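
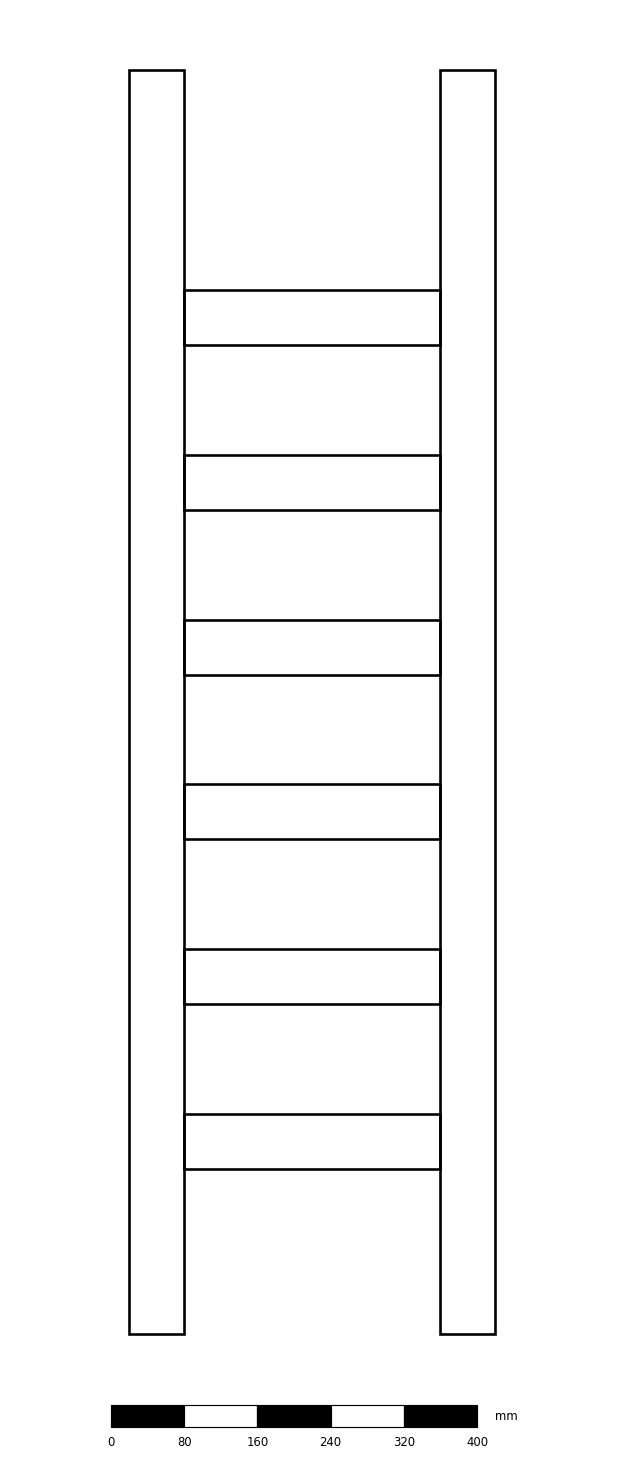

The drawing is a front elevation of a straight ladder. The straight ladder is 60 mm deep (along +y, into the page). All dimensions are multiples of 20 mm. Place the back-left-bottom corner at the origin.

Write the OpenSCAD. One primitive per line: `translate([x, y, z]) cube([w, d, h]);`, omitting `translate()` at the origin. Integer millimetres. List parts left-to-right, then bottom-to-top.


cube([60, 60, 1380]);
translate([60, 0, 180]) cube([280, 60, 60]);
translate([60, 0, 360]) cube([280, 60, 60]);
translate([60, 0, 540]) cube([280, 60, 60]);
translate([60, 0, 720]) cube([280, 60, 60]);
translate([60, 0, 900]) cube([280, 60, 60]);
translate([60, 0, 1080]) cube([280, 60, 60]);
translate([340, 0, 0]) cube([60, 60, 1380]);


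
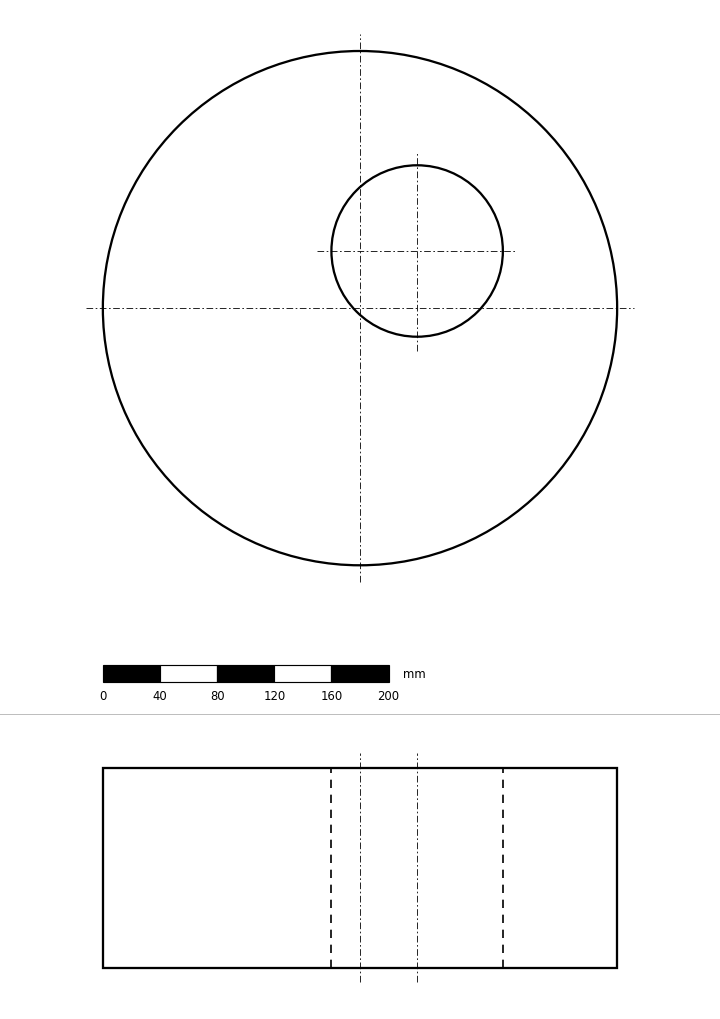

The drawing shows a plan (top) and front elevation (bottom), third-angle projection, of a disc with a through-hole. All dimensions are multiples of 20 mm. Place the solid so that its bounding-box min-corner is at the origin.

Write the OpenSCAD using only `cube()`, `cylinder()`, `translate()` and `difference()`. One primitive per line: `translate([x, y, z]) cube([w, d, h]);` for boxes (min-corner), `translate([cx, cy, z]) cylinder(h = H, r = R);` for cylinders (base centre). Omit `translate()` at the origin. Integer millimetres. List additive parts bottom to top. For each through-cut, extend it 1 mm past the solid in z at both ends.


difference() {
  translate([180, 180, 0]) cylinder(h = 140, r = 180);
  translate([220, 220, -1]) cylinder(h = 142, r = 60);
}


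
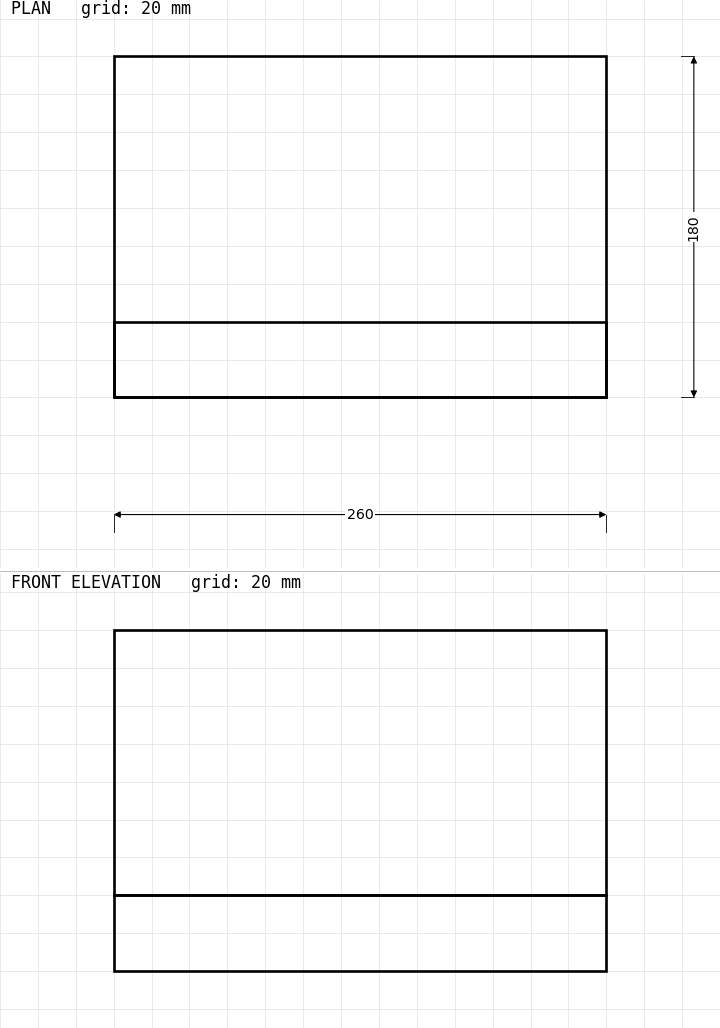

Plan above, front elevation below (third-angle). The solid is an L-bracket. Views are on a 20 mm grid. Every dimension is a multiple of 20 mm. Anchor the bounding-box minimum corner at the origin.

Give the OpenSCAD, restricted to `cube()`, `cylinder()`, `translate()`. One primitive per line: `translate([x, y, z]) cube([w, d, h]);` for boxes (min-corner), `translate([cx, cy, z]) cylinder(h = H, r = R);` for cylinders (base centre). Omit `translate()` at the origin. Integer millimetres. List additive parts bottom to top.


cube([260, 180, 40]);
translate([0, 0, 40]) cube([260, 40, 140]);


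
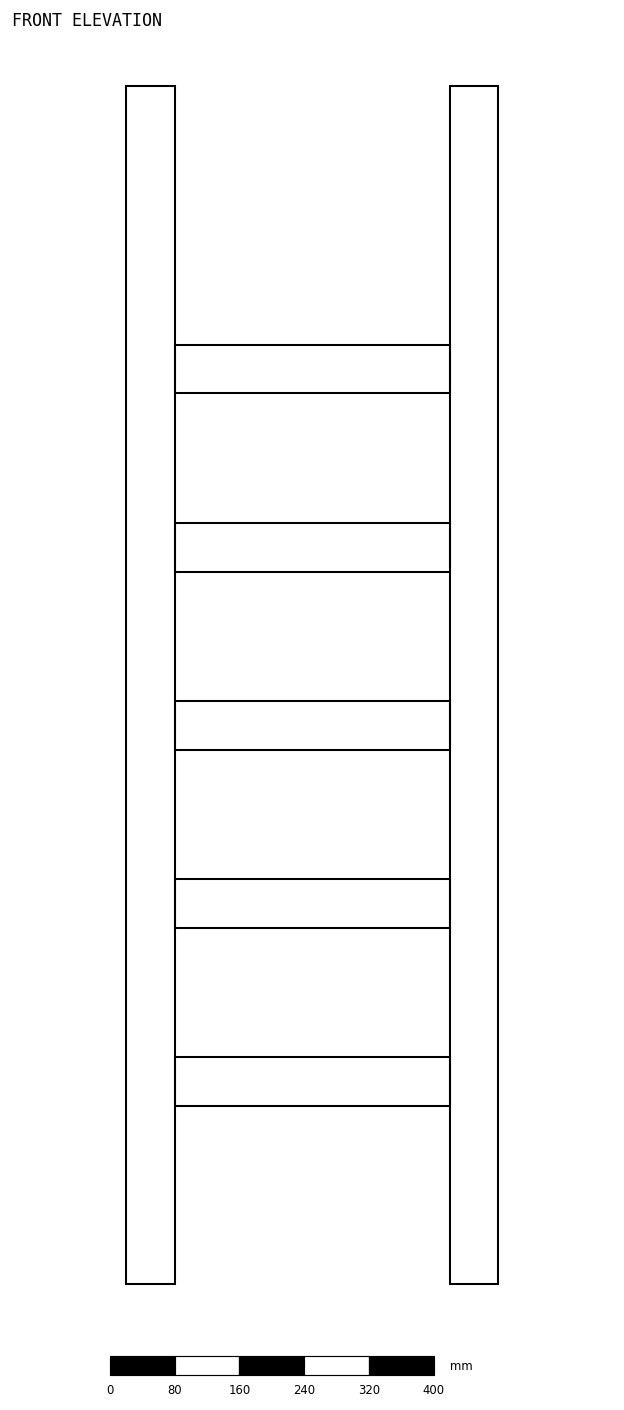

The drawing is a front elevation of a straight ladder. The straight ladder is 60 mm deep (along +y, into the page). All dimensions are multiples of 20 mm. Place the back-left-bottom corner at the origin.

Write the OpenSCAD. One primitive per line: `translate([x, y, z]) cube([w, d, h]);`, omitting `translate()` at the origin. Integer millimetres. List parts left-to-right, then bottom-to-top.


cube([60, 60, 1480]);
translate([60, 0, 220]) cube([340, 60, 60]);
translate([60, 0, 440]) cube([340, 60, 60]);
translate([60, 0, 660]) cube([340, 60, 60]);
translate([60, 0, 880]) cube([340, 60, 60]);
translate([60, 0, 1100]) cube([340, 60, 60]);
translate([400, 0, 0]) cube([60, 60, 1480]);


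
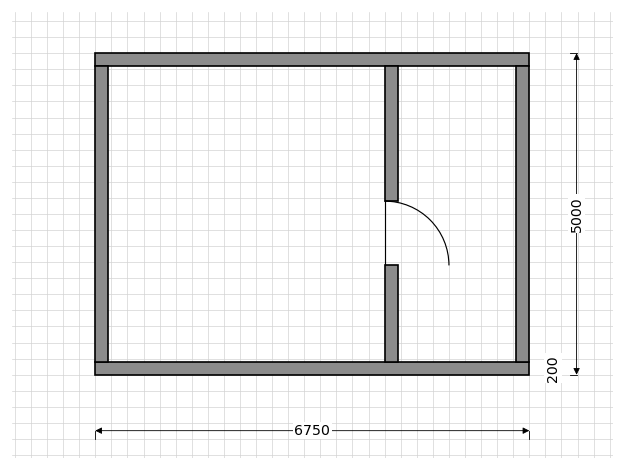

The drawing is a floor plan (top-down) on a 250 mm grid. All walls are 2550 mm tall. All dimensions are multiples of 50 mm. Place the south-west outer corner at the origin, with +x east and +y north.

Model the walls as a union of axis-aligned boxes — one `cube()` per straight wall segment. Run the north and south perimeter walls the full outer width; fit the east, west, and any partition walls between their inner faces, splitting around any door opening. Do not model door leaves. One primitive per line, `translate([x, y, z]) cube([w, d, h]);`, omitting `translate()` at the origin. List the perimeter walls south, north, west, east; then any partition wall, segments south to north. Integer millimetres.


cube([6750, 200, 2550]);
translate([0, 4800, 0]) cube([6750, 200, 2550]);
translate([0, 200, 0]) cube([200, 4600, 2550]);
translate([6550, 200, 0]) cube([200, 4600, 2550]);
translate([4500, 200, 0]) cube([200, 1500, 2550]);
translate([4500, 2700, 0]) cube([200, 2100, 2550]);


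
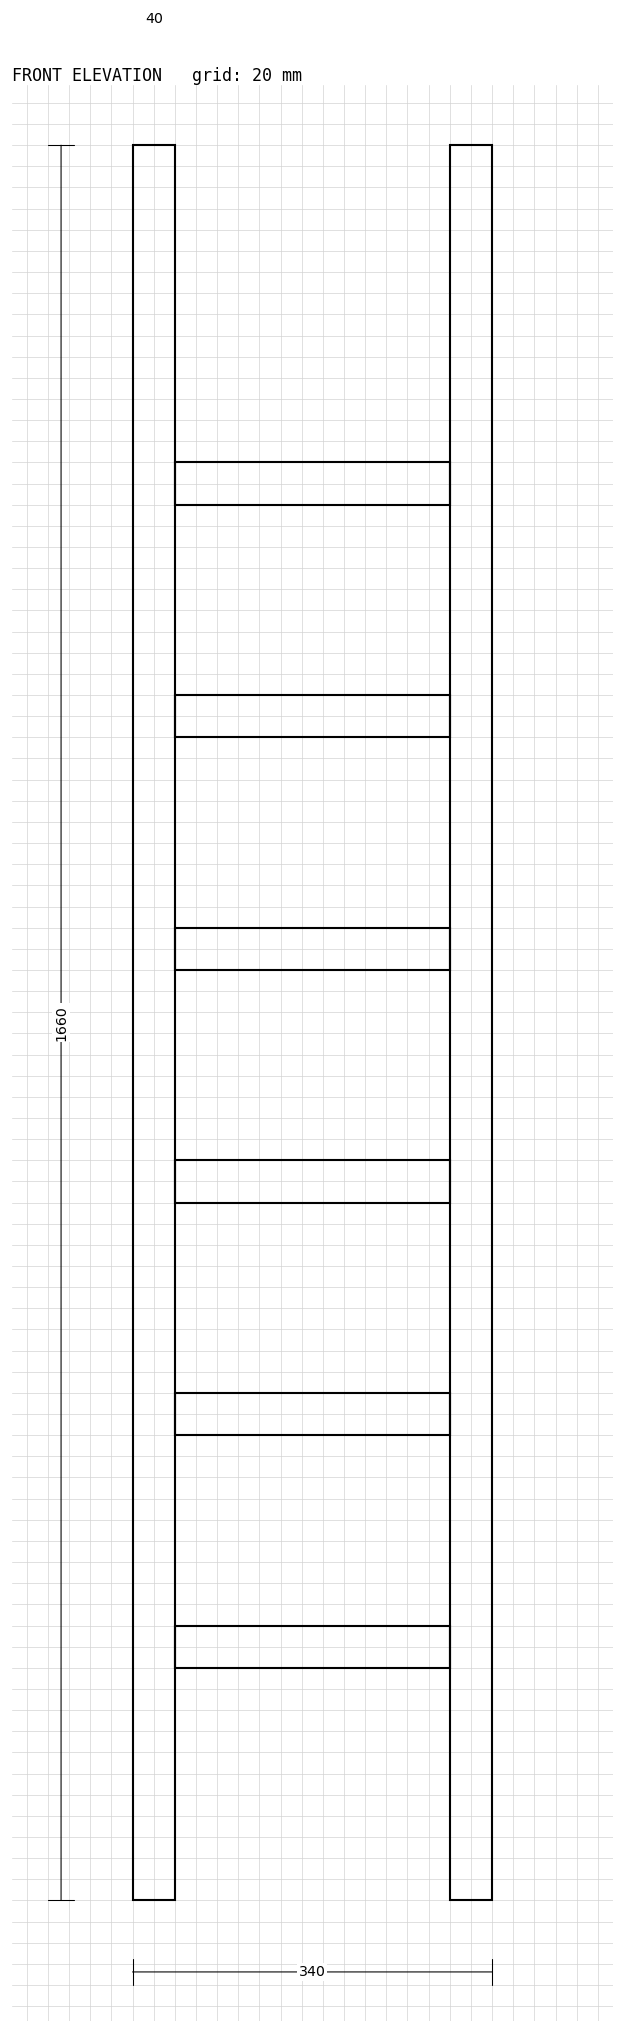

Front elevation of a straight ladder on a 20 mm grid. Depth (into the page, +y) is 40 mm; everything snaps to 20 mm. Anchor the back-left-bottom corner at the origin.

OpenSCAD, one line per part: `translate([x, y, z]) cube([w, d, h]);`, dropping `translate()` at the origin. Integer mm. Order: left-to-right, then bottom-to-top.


cube([40, 40, 1660]);
translate([40, 0, 220]) cube([260, 40, 40]);
translate([40, 0, 440]) cube([260, 40, 40]);
translate([40, 0, 660]) cube([260, 40, 40]);
translate([40, 0, 880]) cube([260, 40, 40]);
translate([40, 0, 1100]) cube([260, 40, 40]);
translate([40, 0, 1320]) cube([260, 40, 40]);
translate([300, 0, 0]) cube([40, 40, 1660]);


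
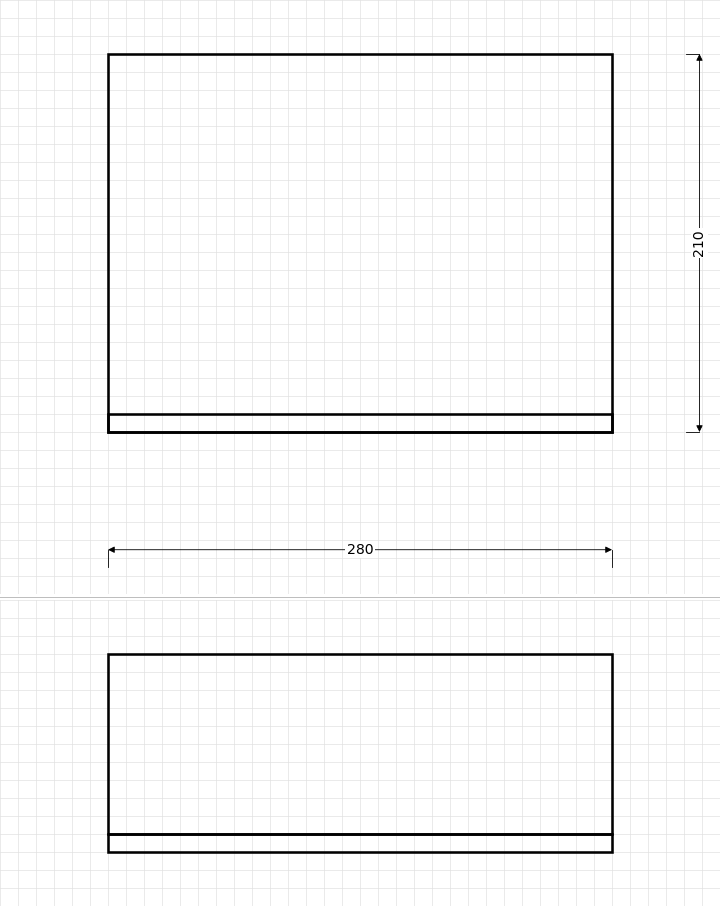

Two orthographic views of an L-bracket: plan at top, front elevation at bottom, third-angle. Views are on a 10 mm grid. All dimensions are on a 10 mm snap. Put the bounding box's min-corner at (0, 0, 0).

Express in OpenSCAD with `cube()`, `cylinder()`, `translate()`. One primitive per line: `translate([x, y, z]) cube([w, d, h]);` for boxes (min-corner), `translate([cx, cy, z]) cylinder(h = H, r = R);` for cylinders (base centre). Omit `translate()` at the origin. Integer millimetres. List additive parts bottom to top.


cube([280, 210, 10]);
translate([0, 0, 10]) cube([280, 10, 100]);


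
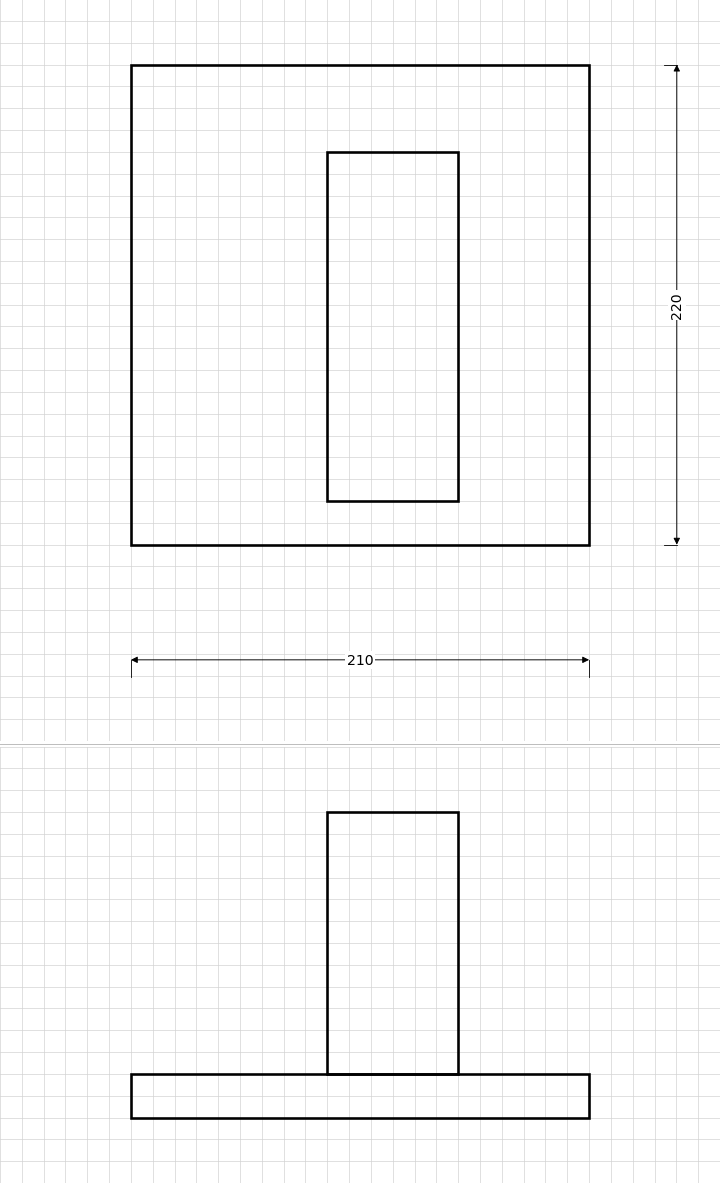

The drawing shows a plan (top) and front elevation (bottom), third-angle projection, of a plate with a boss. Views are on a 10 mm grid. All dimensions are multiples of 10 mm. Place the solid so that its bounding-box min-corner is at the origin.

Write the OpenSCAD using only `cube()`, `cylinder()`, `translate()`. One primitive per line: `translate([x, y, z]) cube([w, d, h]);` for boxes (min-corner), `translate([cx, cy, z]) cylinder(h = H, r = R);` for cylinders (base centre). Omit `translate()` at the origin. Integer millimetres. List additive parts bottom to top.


cube([210, 220, 20]);
translate([90, 20, 20]) cube([60, 160, 120]);


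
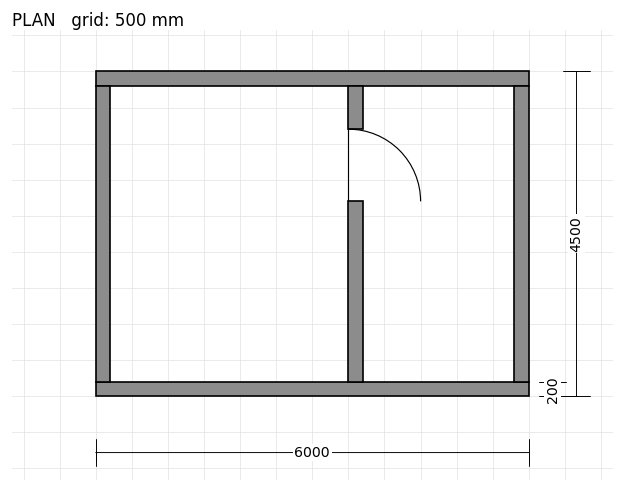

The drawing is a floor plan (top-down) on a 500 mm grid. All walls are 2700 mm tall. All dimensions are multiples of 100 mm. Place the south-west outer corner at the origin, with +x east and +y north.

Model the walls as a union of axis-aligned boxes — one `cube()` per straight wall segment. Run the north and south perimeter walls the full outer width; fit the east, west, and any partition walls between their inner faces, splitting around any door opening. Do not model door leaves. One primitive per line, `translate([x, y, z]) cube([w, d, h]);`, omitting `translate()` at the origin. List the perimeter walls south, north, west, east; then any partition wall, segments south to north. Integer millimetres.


cube([6000, 200, 2700]);
translate([0, 4300, 0]) cube([6000, 200, 2700]);
translate([0, 200, 0]) cube([200, 4100, 2700]);
translate([5800, 200, 0]) cube([200, 4100, 2700]);
translate([3500, 200, 0]) cube([200, 2500, 2700]);
translate([3500, 3700, 0]) cube([200, 600, 2700]);


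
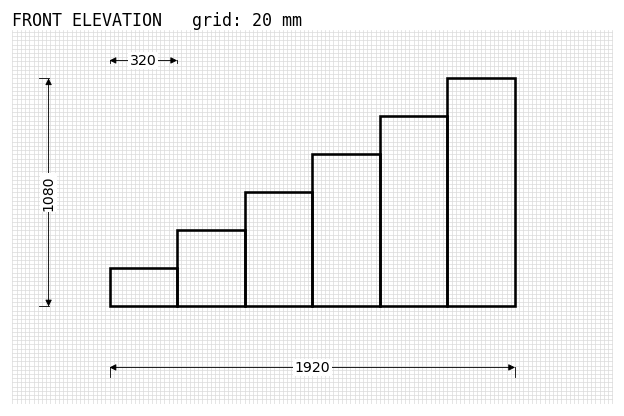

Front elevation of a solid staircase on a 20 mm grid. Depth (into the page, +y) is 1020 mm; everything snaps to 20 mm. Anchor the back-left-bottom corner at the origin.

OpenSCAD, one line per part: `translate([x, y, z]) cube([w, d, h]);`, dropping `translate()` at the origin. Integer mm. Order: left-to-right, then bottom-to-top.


cube([320, 1020, 180]);
translate([320, 0, 0]) cube([320, 1020, 360]);
translate([640, 0, 0]) cube([320, 1020, 540]);
translate([960, 0, 0]) cube([320, 1020, 720]);
translate([1280, 0, 0]) cube([320, 1020, 900]);
translate([1600, 0, 0]) cube([320, 1020, 1080]);


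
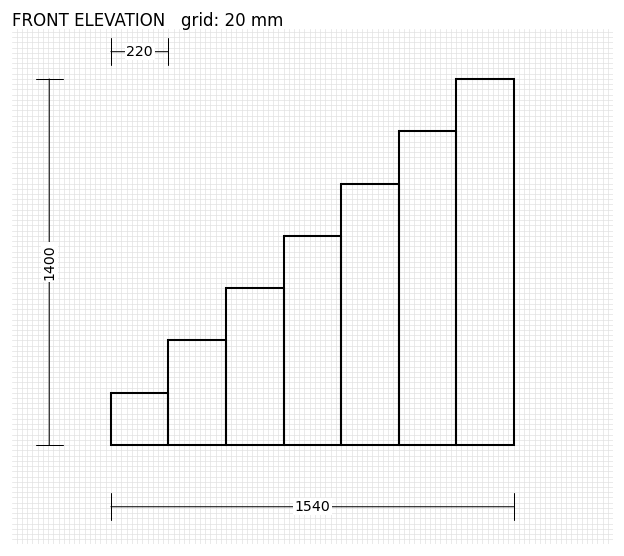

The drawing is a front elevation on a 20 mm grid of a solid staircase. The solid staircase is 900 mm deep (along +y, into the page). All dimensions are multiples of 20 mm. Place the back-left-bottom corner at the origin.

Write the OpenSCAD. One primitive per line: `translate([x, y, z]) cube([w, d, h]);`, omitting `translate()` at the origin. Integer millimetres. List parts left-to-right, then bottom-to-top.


cube([220, 900, 200]);
translate([220, 0, 0]) cube([220, 900, 400]);
translate([440, 0, 0]) cube([220, 900, 600]);
translate([660, 0, 0]) cube([220, 900, 800]);
translate([880, 0, 0]) cube([220, 900, 1000]);
translate([1100, 0, 0]) cube([220, 900, 1200]);
translate([1320, 0, 0]) cube([220, 900, 1400]);


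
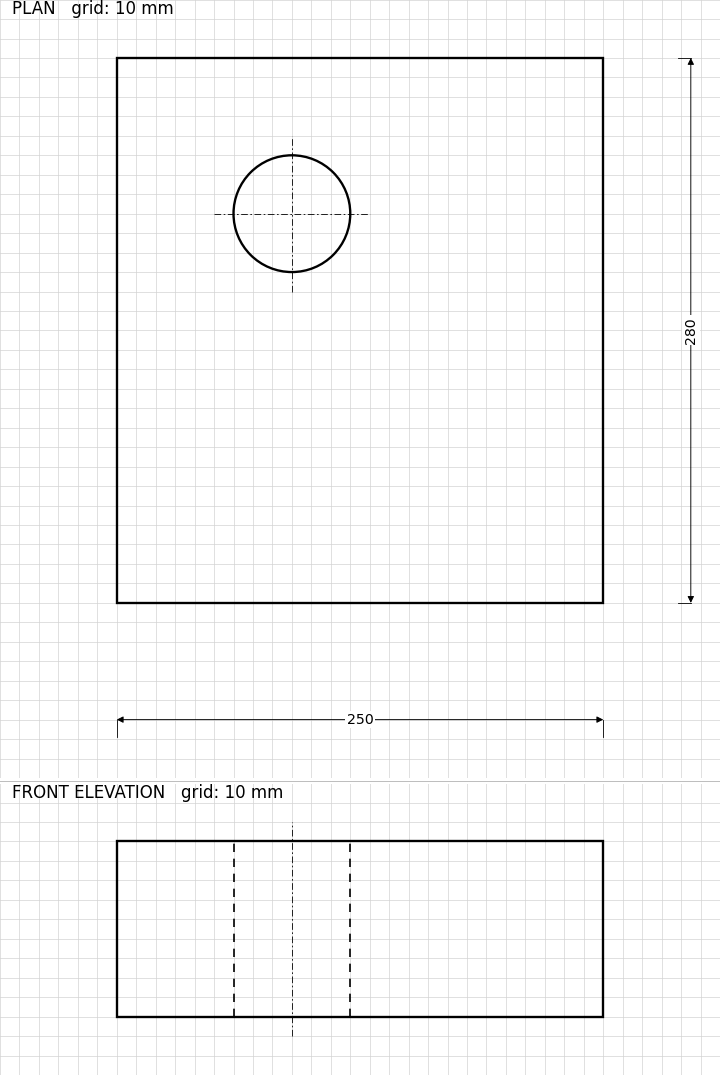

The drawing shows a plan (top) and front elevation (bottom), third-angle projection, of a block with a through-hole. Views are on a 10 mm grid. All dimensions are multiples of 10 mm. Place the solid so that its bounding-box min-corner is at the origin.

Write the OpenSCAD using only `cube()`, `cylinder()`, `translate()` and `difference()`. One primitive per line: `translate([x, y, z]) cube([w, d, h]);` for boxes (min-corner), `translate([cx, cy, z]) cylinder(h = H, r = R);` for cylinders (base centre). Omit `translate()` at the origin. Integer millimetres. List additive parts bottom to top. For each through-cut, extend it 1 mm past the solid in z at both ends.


difference() {
  cube([250, 280, 90]);
  translate([90, 200, -1]) cylinder(h = 92, r = 30);
}


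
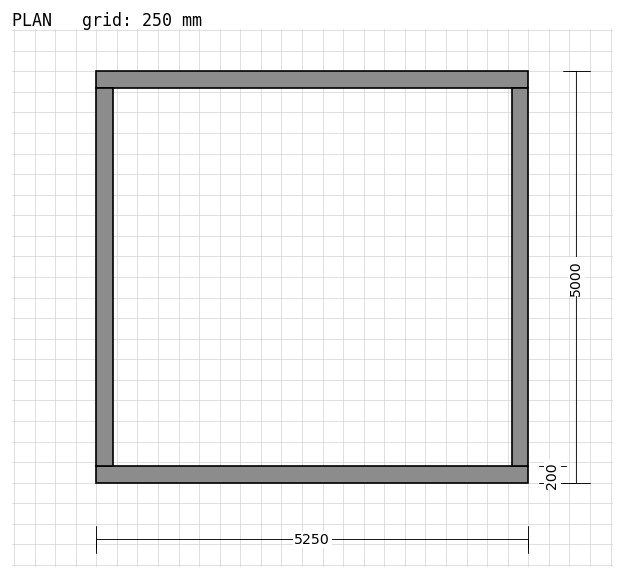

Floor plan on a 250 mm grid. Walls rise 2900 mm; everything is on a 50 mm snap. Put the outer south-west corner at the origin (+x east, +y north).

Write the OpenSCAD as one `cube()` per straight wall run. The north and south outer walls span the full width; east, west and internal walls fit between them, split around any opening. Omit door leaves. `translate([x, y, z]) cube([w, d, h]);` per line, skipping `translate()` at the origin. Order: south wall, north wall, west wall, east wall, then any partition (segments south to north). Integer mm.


cube([5250, 200, 2900]);
translate([0, 4800, 0]) cube([5250, 200, 2900]);
translate([0, 200, 0]) cube([200, 4600, 2900]);
translate([5050, 200, 0]) cube([200, 4600, 2900]);


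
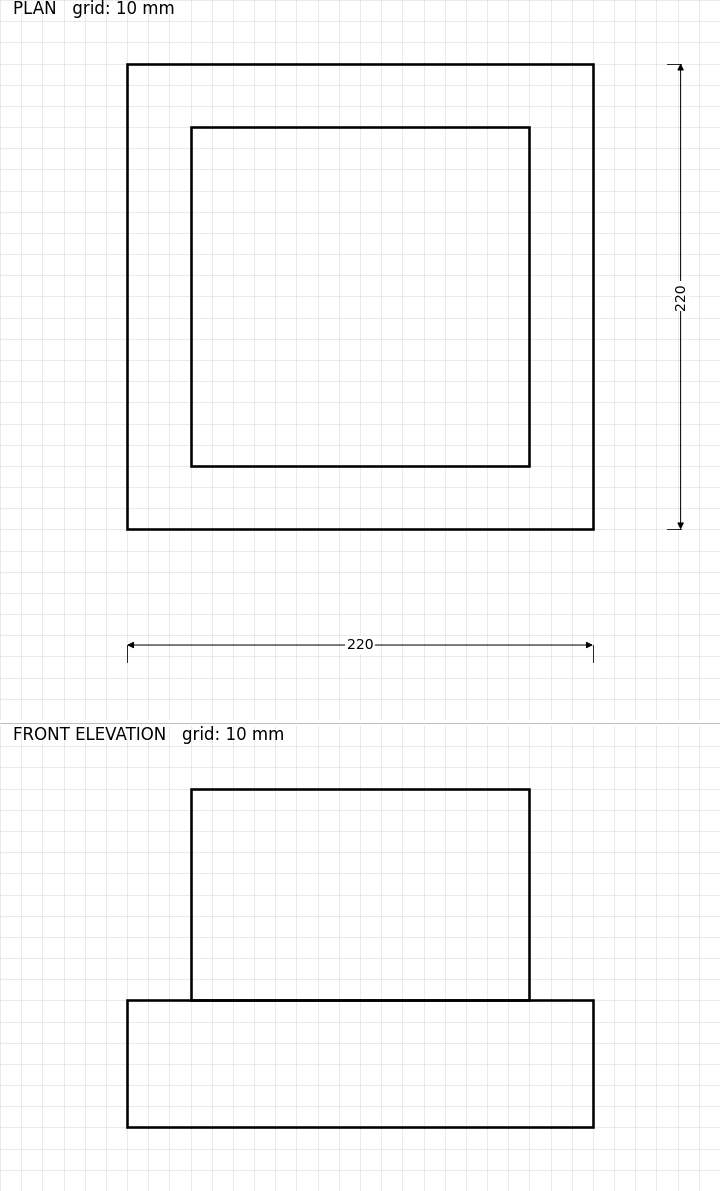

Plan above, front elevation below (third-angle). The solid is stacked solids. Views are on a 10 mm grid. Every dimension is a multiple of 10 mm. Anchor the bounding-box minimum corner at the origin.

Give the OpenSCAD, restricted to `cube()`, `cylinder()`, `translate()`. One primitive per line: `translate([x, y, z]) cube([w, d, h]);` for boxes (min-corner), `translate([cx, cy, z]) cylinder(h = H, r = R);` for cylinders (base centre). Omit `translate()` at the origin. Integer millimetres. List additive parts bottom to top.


cube([220, 220, 60]);
translate([30, 30, 60]) cube([160, 160, 100]);


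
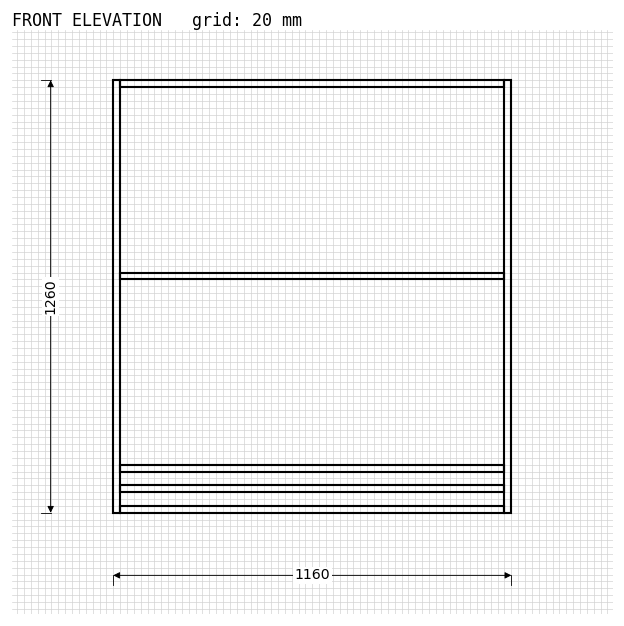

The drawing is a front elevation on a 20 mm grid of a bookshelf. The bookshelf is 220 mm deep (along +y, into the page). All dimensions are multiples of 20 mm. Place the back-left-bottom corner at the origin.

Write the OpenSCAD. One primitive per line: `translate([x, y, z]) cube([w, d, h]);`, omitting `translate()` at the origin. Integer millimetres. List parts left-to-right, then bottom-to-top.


cube([20, 220, 1260]);
translate([20, 0, 0]) cube([1120, 220, 20]);
translate([20, 0, 60]) cube([1120, 220, 20]);
translate([20, 0, 120]) cube([1120, 220, 20]);
translate([20, 0, 680]) cube([1120, 220, 20]);
translate([20, 0, 1240]) cube([1120, 220, 20]);
translate([1140, 0, 0]) cube([20, 220, 1260]);


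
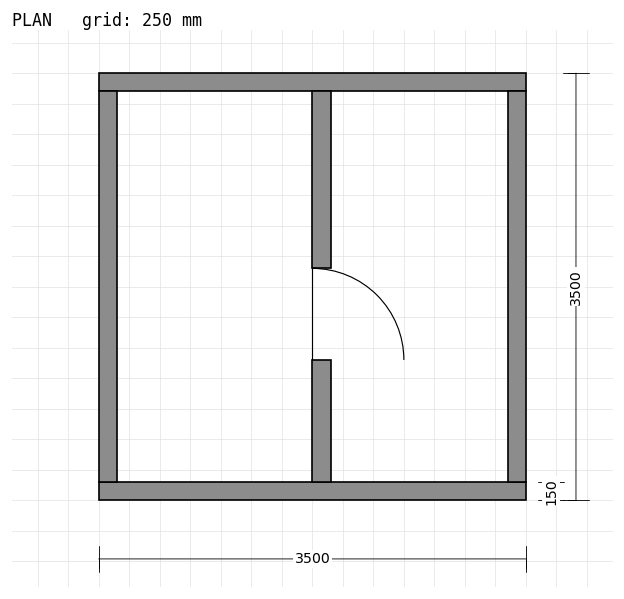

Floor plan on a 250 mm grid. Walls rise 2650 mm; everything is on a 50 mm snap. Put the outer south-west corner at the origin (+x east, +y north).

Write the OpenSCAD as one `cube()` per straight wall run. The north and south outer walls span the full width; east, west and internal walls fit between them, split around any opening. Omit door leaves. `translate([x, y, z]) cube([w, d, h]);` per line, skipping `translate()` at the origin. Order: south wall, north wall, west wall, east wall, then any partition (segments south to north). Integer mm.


cube([3500, 150, 2650]);
translate([0, 3350, 0]) cube([3500, 150, 2650]);
translate([0, 150, 0]) cube([150, 3200, 2650]);
translate([3350, 150, 0]) cube([150, 3200, 2650]);
translate([1750, 150, 0]) cube([150, 1000, 2650]);
translate([1750, 1900, 0]) cube([150, 1450, 2650]);


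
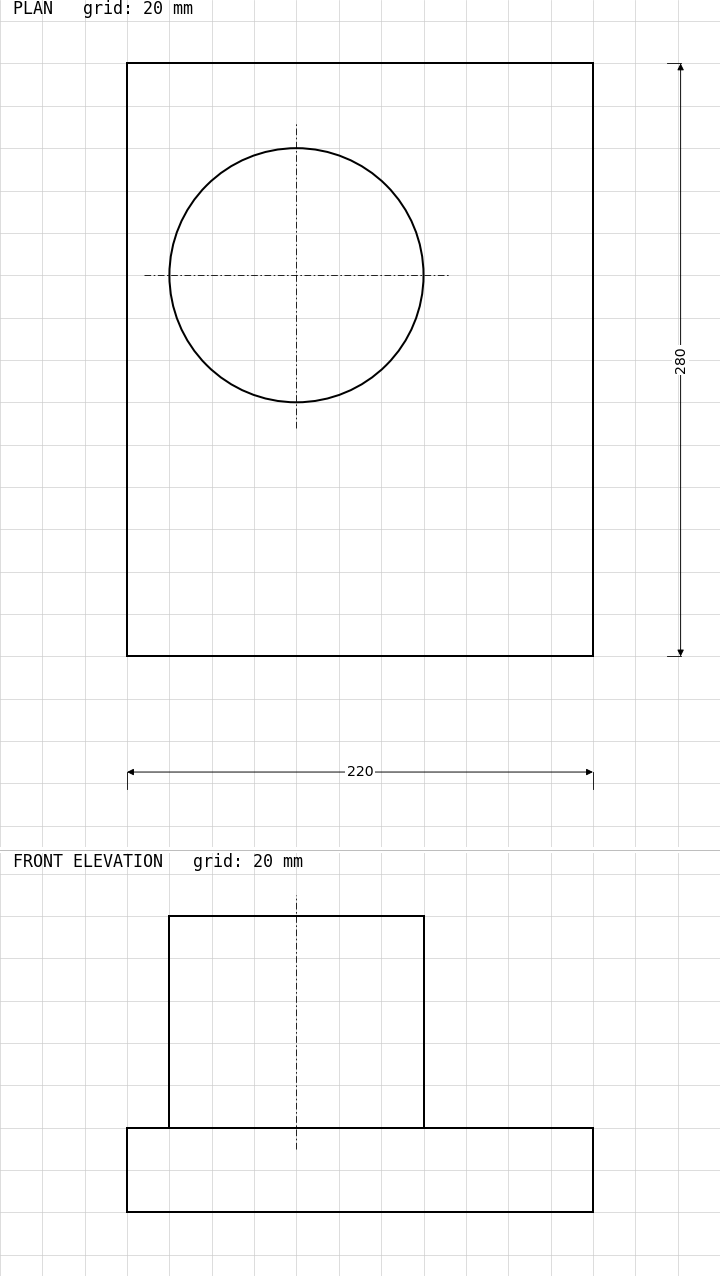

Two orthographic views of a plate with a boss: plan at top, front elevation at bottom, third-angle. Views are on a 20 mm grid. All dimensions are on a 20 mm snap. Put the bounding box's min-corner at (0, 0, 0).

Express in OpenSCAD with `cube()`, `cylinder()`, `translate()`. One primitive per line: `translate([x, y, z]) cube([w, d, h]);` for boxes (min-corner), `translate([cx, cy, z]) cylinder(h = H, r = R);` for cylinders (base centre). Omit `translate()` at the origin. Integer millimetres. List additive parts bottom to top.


cube([220, 280, 40]);
translate([80, 180, 40]) cylinder(h = 100, r = 60);


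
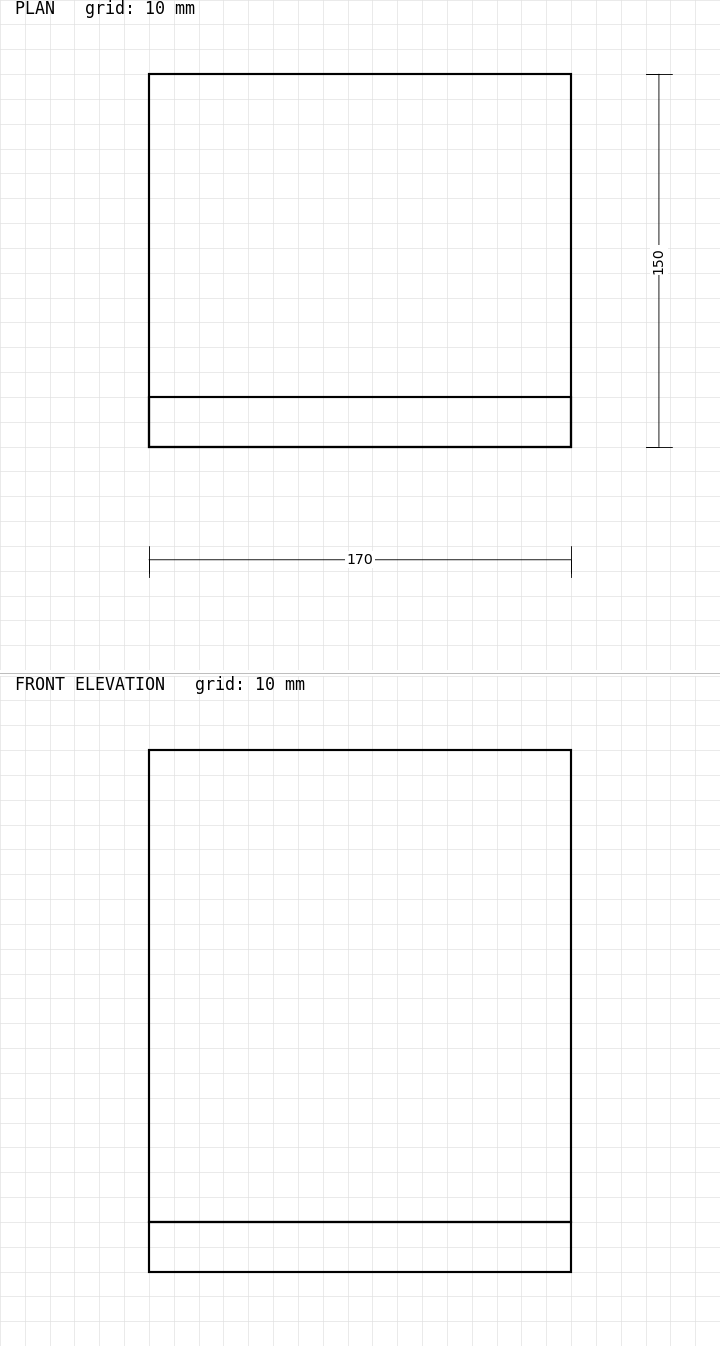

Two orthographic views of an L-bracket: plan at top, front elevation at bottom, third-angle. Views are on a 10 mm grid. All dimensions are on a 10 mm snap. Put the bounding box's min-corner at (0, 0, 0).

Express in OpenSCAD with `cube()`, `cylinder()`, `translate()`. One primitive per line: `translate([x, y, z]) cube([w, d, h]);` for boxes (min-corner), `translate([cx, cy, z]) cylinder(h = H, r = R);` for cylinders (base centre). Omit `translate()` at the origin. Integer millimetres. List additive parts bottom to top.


cube([170, 150, 20]);
translate([0, 0, 20]) cube([170, 20, 190]);


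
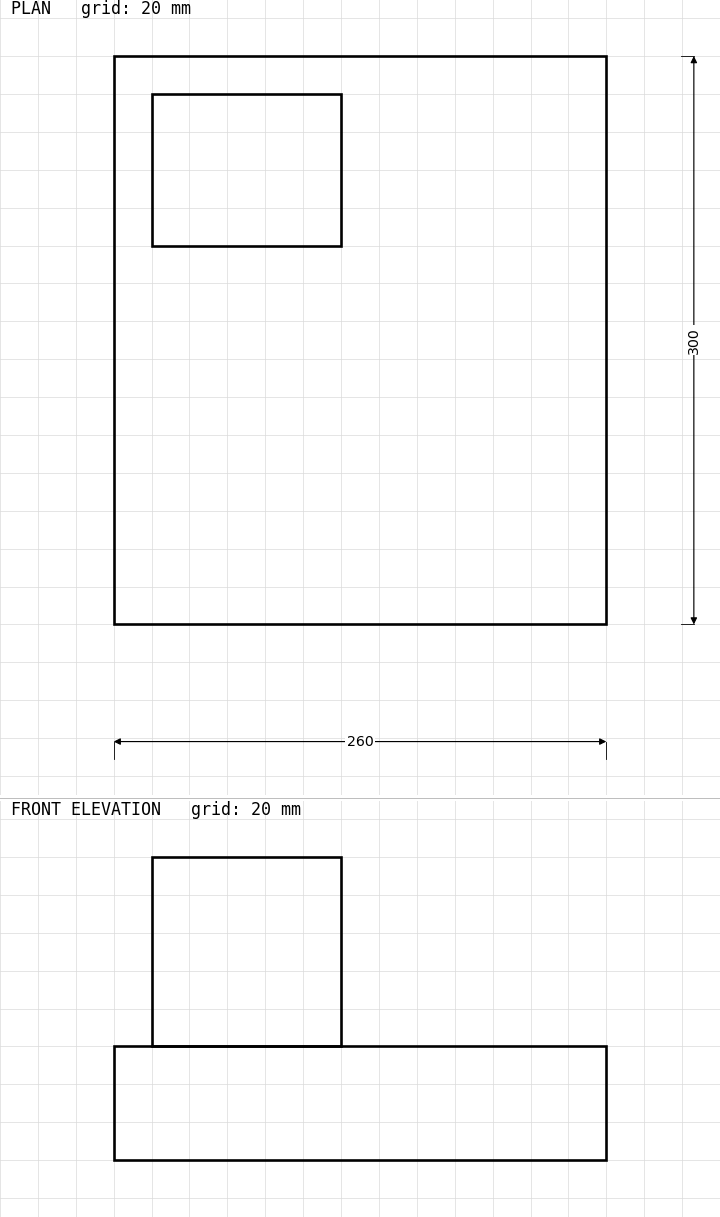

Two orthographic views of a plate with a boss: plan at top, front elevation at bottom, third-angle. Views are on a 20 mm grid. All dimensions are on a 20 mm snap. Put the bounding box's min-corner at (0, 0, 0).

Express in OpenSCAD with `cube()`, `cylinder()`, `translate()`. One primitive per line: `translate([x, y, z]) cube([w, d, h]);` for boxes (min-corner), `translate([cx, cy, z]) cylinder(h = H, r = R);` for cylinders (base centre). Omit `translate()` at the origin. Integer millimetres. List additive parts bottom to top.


cube([260, 300, 60]);
translate([20, 200, 60]) cube([100, 80, 100]);


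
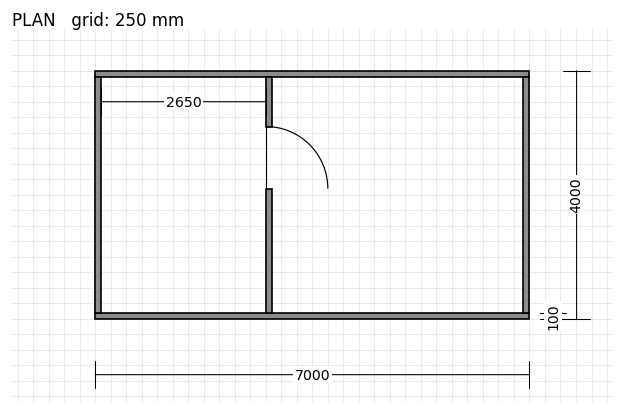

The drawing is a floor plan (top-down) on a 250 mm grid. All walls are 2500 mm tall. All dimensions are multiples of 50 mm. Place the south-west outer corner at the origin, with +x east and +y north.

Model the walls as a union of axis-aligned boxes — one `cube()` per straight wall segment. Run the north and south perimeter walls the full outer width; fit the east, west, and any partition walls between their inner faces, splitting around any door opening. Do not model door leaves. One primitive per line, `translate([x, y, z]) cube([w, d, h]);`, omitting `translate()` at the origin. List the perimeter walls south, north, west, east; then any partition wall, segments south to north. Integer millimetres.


cube([7000, 100, 2500]);
translate([0, 3900, 0]) cube([7000, 100, 2500]);
translate([0, 100, 0]) cube([100, 3800, 2500]);
translate([6900, 100, 0]) cube([100, 3800, 2500]);
translate([2750, 100, 0]) cube([100, 2000, 2500]);
translate([2750, 3100, 0]) cube([100, 800, 2500]);


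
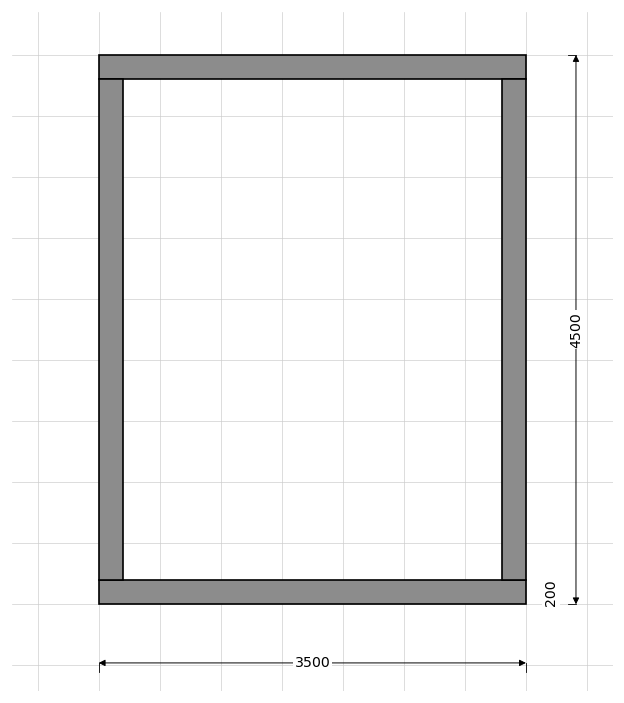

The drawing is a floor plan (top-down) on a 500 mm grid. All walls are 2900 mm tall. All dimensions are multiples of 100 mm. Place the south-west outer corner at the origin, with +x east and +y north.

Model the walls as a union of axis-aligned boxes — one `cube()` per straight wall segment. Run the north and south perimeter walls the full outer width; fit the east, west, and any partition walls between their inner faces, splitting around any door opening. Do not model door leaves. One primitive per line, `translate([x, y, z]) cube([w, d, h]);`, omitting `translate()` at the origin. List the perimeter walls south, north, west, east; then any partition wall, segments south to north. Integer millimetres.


cube([3500, 200, 2900]);
translate([0, 4300, 0]) cube([3500, 200, 2900]);
translate([0, 200, 0]) cube([200, 4100, 2900]);
translate([3300, 200, 0]) cube([200, 4100, 2900]);


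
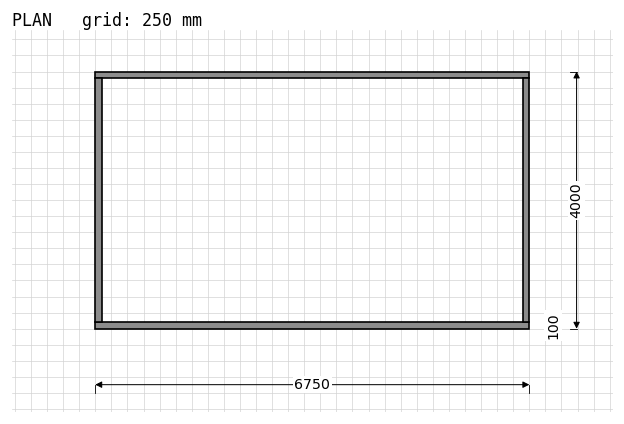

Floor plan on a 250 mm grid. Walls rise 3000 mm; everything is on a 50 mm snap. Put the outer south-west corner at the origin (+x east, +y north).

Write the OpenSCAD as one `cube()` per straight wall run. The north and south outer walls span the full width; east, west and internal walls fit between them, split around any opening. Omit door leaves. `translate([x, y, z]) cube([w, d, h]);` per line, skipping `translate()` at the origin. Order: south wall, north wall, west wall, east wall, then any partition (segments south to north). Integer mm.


cube([6750, 100, 3000]);
translate([0, 3900, 0]) cube([6750, 100, 3000]);
translate([0, 100, 0]) cube([100, 3800, 3000]);
translate([6650, 100, 0]) cube([100, 3800, 3000]);


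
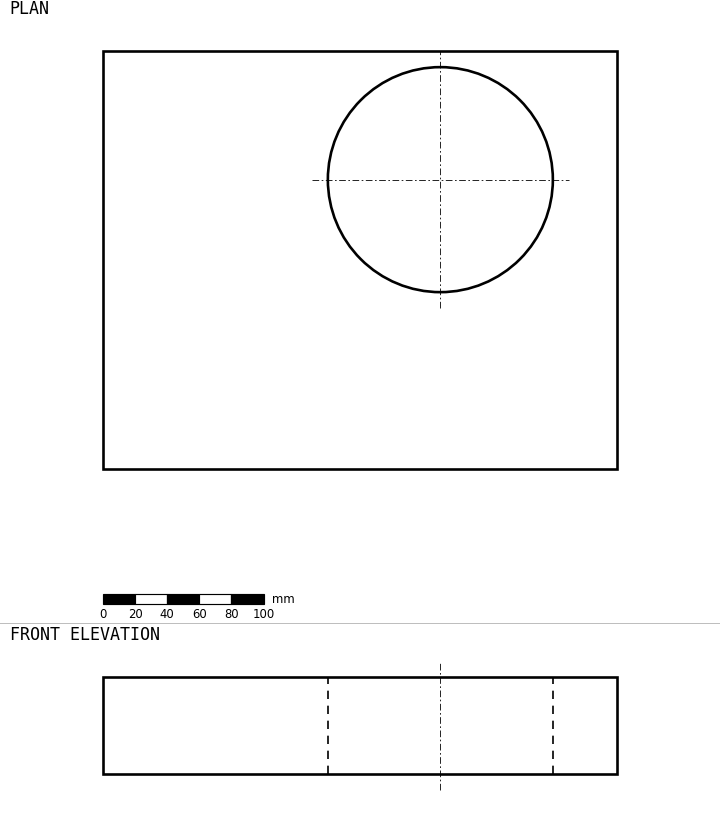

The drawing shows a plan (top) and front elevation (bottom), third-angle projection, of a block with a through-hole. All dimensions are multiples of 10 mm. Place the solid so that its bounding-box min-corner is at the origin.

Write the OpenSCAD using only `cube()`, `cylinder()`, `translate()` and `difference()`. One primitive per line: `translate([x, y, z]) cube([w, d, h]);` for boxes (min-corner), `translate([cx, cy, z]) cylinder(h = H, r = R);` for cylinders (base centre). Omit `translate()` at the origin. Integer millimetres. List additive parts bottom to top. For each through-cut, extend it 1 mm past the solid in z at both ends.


difference() {
  cube([320, 260, 60]);
  translate([210, 180, -1]) cylinder(h = 62, r = 70);
}


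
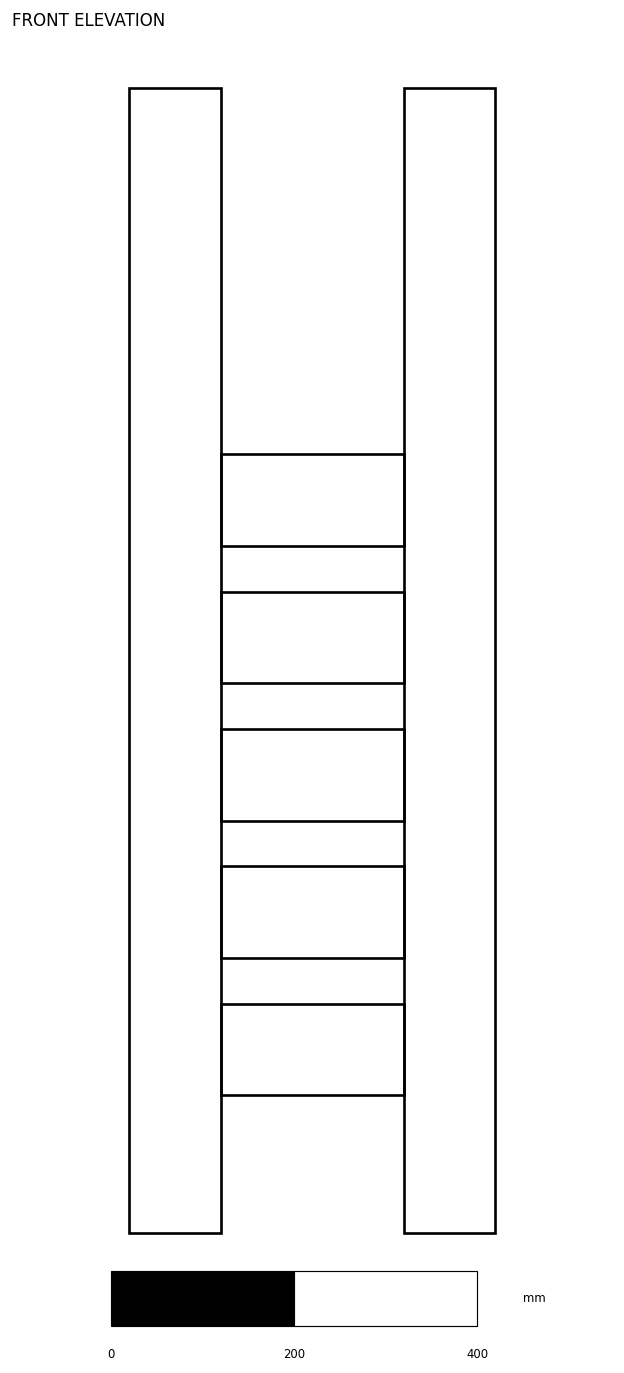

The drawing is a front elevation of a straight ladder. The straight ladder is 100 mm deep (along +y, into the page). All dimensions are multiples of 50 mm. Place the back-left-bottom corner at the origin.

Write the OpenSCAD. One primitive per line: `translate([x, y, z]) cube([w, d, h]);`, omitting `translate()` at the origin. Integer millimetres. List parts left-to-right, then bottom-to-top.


cube([100, 100, 1250]);
translate([100, 0, 150]) cube([200, 100, 100]);
translate([100, 0, 300]) cube([200, 100, 100]);
translate([100, 0, 450]) cube([200, 100, 100]);
translate([100, 0, 600]) cube([200, 100, 100]);
translate([100, 0, 750]) cube([200, 100, 100]);
translate([300, 0, 0]) cube([100, 100, 1250]);


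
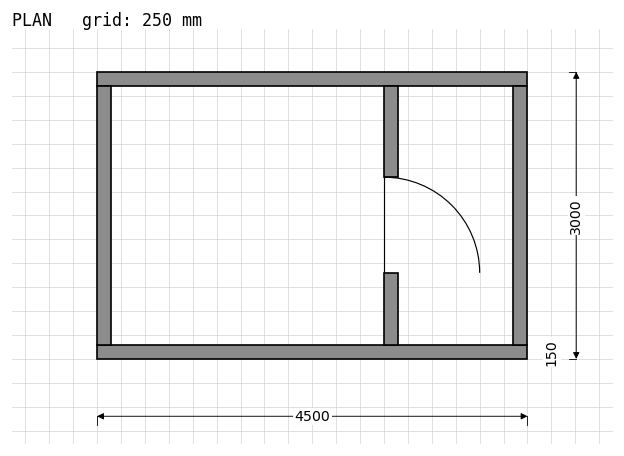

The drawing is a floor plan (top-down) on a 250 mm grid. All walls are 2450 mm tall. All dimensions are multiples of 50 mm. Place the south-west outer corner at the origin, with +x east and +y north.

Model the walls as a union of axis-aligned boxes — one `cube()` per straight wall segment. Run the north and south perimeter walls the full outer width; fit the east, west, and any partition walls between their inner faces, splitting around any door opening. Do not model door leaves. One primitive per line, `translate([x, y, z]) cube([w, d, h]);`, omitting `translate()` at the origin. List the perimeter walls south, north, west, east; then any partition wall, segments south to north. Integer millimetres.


cube([4500, 150, 2450]);
translate([0, 2850, 0]) cube([4500, 150, 2450]);
translate([0, 150, 0]) cube([150, 2700, 2450]);
translate([4350, 150, 0]) cube([150, 2700, 2450]);
translate([3000, 150, 0]) cube([150, 750, 2450]);
translate([3000, 1900, 0]) cube([150, 950, 2450]);


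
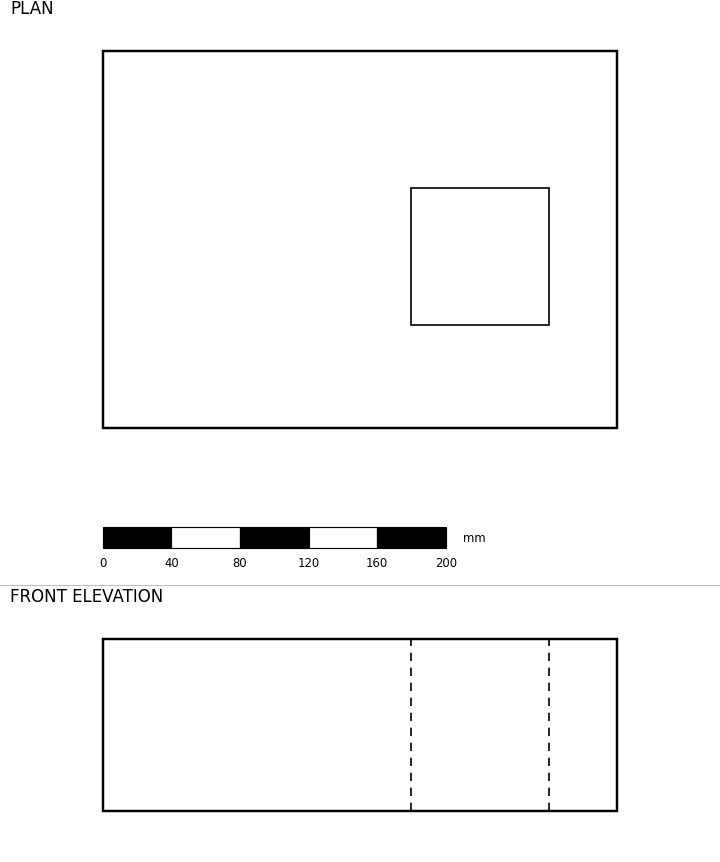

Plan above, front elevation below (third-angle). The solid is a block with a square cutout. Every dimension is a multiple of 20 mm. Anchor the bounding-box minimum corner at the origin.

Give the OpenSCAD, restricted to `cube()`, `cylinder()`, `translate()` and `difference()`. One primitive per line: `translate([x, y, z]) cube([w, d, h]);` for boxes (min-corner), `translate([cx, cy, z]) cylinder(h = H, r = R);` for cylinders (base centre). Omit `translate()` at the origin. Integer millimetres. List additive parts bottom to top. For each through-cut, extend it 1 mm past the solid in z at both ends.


difference() {
  cube([300, 220, 100]);
  translate([180, 60, -1]) cube([80, 80, 102]);
}


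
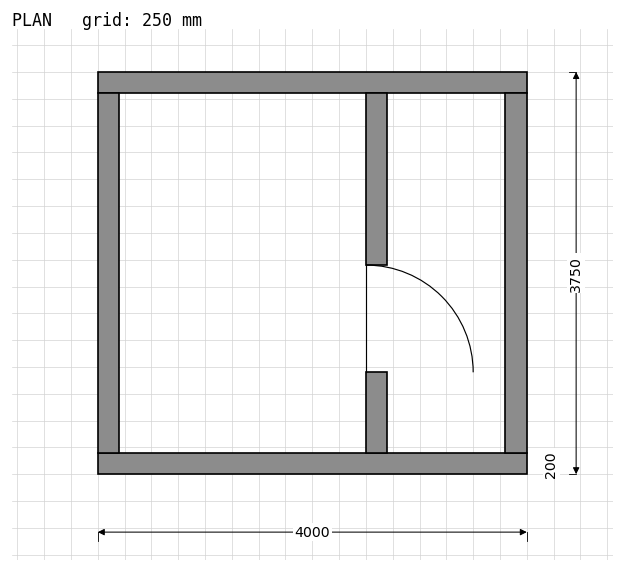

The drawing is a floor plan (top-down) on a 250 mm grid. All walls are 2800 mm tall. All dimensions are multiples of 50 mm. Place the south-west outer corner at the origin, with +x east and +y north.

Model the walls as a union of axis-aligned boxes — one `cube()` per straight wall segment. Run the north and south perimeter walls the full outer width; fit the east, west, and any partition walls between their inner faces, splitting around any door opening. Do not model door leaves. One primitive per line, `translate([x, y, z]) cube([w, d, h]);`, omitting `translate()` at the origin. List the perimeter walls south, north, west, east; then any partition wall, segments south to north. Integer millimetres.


cube([4000, 200, 2800]);
translate([0, 3550, 0]) cube([4000, 200, 2800]);
translate([0, 200, 0]) cube([200, 3350, 2800]);
translate([3800, 200, 0]) cube([200, 3350, 2800]);
translate([2500, 200, 0]) cube([200, 750, 2800]);
translate([2500, 1950, 0]) cube([200, 1600, 2800]);


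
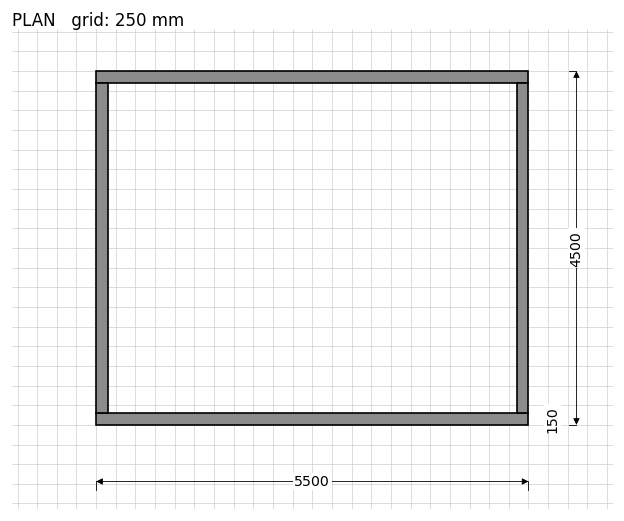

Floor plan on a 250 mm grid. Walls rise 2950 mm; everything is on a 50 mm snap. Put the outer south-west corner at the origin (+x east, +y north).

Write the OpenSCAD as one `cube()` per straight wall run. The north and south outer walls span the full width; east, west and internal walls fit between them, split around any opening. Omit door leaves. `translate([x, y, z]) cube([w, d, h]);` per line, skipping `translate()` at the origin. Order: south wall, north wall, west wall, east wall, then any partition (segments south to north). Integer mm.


cube([5500, 150, 2950]);
translate([0, 4350, 0]) cube([5500, 150, 2950]);
translate([0, 150, 0]) cube([150, 4200, 2950]);
translate([5350, 150, 0]) cube([150, 4200, 2950]);


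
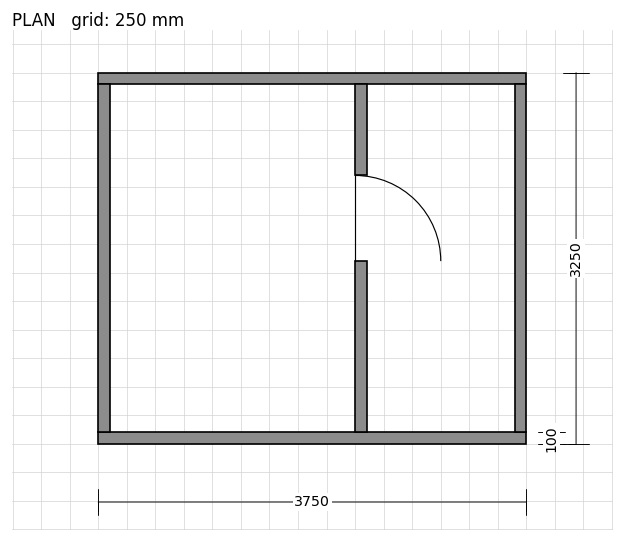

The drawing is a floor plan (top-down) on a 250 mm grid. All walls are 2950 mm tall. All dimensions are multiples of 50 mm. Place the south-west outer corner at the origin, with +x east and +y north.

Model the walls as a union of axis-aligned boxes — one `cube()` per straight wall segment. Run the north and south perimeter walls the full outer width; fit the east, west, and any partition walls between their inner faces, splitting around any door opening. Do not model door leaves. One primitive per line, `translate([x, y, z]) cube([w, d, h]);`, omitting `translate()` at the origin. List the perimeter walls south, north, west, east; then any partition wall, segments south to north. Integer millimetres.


cube([3750, 100, 2950]);
translate([0, 3150, 0]) cube([3750, 100, 2950]);
translate([0, 100, 0]) cube([100, 3050, 2950]);
translate([3650, 100, 0]) cube([100, 3050, 2950]);
translate([2250, 100, 0]) cube([100, 1500, 2950]);
translate([2250, 2350, 0]) cube([100, 800, 2950]);


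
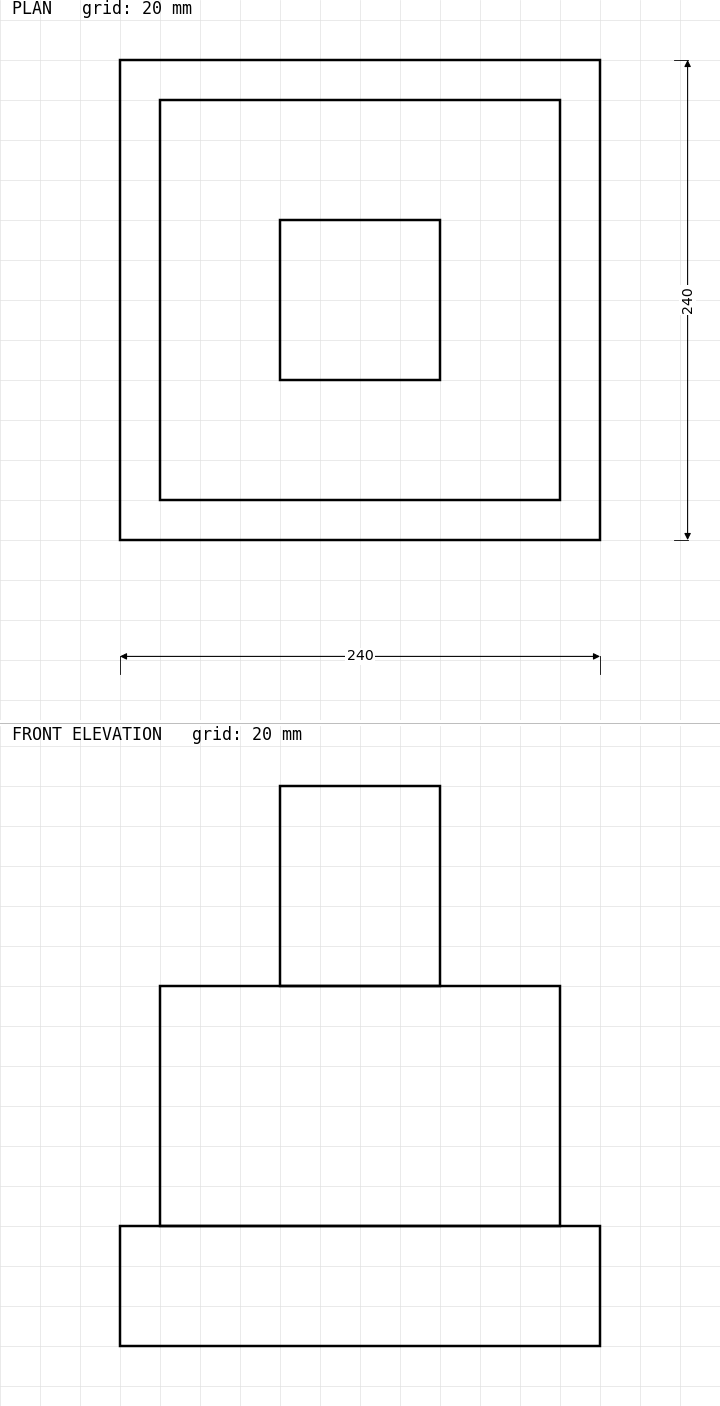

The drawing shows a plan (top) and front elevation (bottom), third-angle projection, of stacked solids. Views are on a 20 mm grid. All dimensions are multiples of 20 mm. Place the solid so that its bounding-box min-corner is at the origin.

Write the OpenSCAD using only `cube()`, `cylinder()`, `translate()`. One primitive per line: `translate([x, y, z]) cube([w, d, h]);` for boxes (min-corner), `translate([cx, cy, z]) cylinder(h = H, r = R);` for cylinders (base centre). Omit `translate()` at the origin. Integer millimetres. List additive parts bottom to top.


cube([240, 240, 60]);
translate([20, 20, 60]) cube([200, 200, 120]);
translate([80, 80, 180]) cube([80, 80, 100]);


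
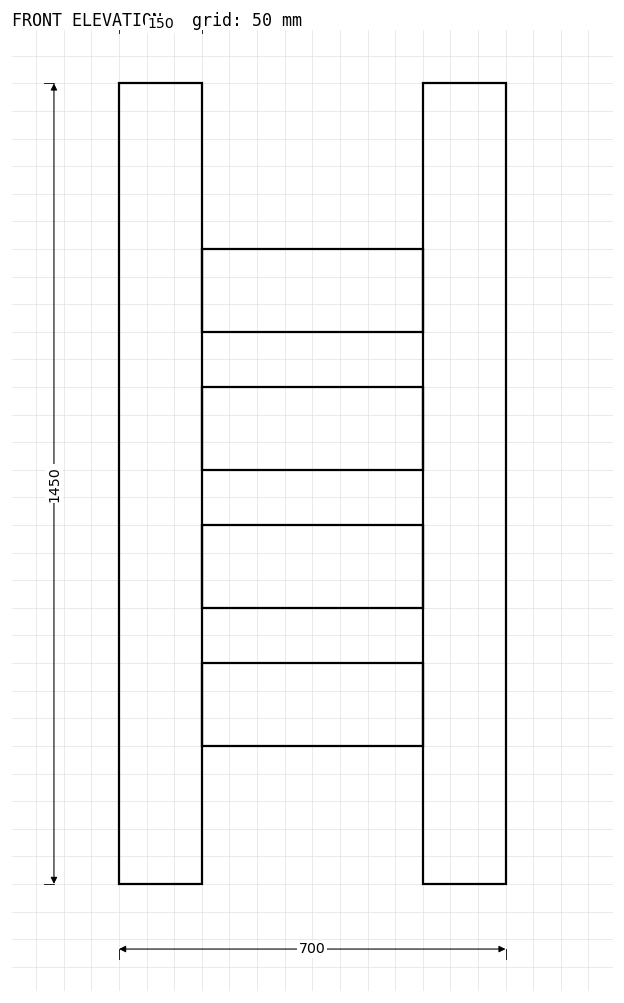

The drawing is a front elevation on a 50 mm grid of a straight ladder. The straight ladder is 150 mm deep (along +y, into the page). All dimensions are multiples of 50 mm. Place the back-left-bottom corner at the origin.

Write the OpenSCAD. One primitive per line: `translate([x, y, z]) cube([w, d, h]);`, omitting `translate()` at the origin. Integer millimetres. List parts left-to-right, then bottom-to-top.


cube([150, 150, 1450]);
translate([150, 0, 250]) cube([400, 150, 150]);
translate([150, 0, 500]) cube([400, 150, 150]);
translate([150, 0, 750]) cube([400, 150, 150]);
translate([150, 0, 1000]) cube([400, 150, 150]);
translate([550, 0, 0]) cube([150, 150, 1450]);


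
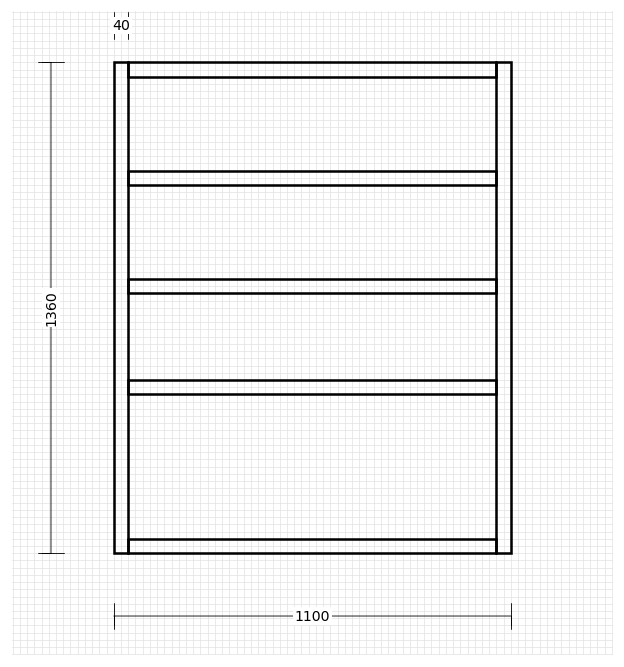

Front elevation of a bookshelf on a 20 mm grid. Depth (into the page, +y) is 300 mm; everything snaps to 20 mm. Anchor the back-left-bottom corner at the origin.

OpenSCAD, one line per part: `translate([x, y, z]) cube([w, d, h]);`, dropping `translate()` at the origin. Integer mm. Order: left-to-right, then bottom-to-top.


cube([40, 300, 1360]);
translate([40, 0, 0]) cube([1020, 300, 40]);
translate([40, 0, 440]) cube([1020, 300, 40]);
translate([40, 0, 720]) cube([1020, 300, 40]);
translate([40, 0, 1020]) cube([1020, 300, 40]);
translate([40, 0, 1320]) cube([1020, 300, 40]);
translate([1060, 0, 0]) cube([40, 300, 1360]);


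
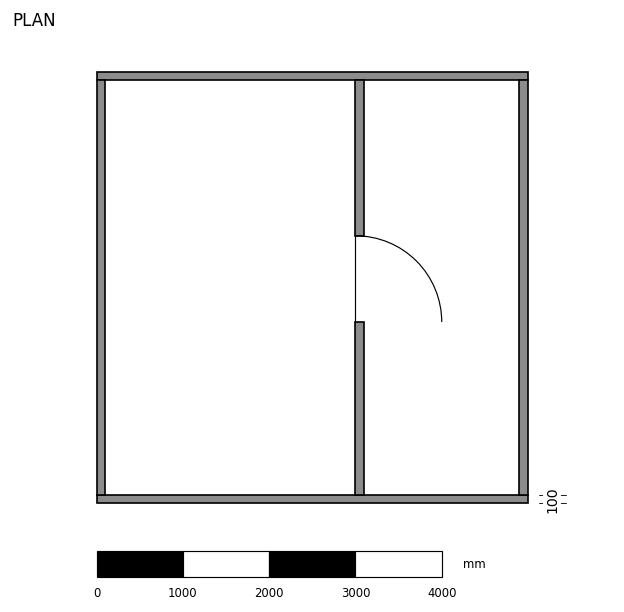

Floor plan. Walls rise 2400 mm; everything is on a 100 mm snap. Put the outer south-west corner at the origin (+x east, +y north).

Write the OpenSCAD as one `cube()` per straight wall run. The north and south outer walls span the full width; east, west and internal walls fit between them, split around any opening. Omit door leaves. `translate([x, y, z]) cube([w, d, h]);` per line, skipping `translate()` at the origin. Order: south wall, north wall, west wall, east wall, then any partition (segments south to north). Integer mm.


cube([5000, 100, 2400]);
translate([0, 4900, 0]) cube([5000, 100, 2400]);
translate([0, 100, 0]) cube([100, 4800, 2400]);
translate([4900, 100, 0]) cube([100, 4800, 2400]);
translate([3000, 100, 0]) cube([100, 2000, 2400]);
translate([3000, 3100, 0]) cube([100, 1800, 2400]);


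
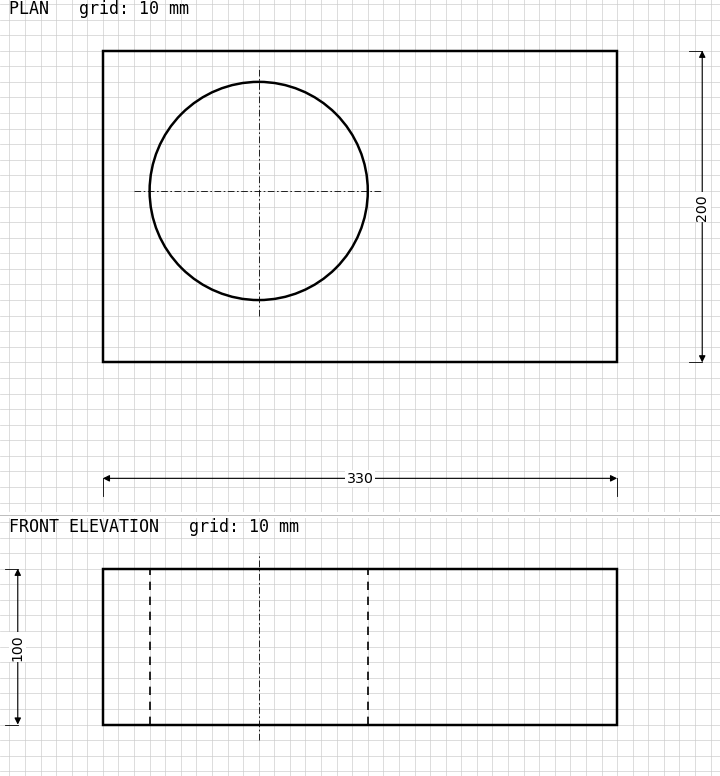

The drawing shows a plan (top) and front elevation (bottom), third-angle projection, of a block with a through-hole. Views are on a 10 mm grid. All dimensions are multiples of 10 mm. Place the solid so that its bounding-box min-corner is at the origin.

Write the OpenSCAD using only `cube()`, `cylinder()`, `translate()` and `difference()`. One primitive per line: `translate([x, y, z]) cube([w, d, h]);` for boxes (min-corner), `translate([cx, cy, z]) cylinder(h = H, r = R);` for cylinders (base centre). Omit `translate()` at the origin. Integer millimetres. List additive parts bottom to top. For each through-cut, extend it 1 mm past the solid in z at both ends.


difference() {
  cube([330, 200, 100]);
  translate([100, 110, -1]) cylinder(h = 102, r = 70);
}


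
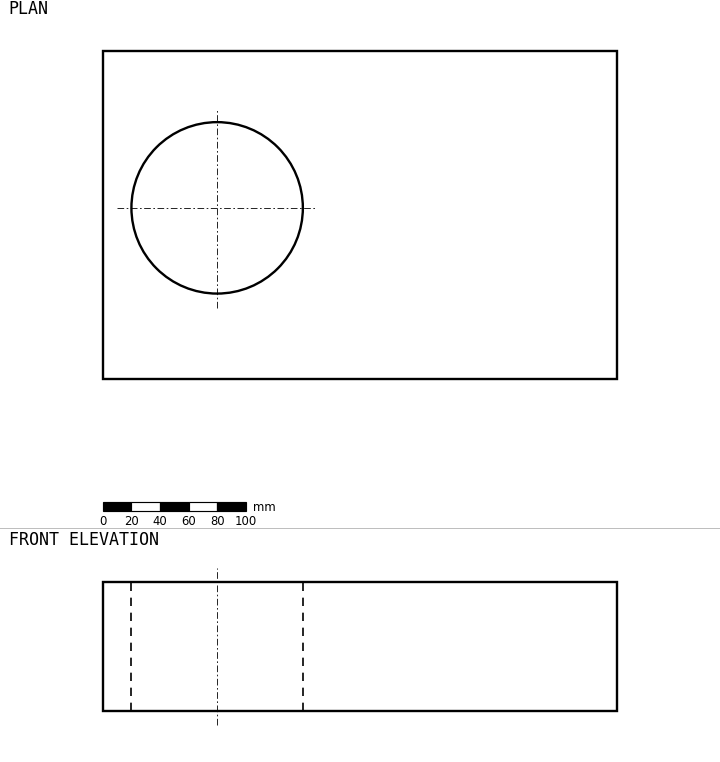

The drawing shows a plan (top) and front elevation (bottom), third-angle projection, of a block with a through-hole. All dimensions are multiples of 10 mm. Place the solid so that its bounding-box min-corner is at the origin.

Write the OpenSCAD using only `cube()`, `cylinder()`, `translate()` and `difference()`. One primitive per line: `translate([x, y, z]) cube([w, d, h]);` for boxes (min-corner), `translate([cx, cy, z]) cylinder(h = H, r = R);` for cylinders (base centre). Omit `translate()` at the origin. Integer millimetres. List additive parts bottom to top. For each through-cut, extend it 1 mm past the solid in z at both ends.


difference() {
  cube([360, 230, 90]);
  translate([80, 120, -1]) cylinder(h = 92, r = 60);
}


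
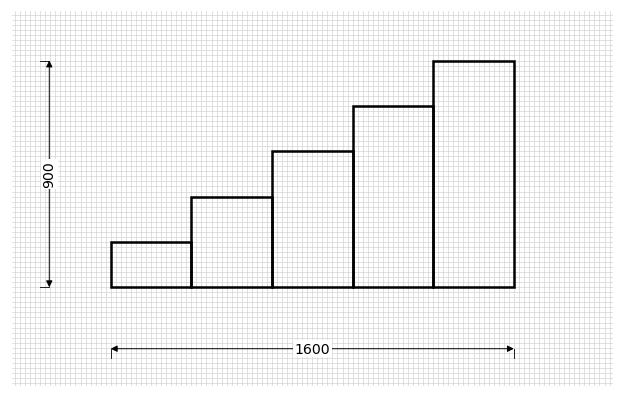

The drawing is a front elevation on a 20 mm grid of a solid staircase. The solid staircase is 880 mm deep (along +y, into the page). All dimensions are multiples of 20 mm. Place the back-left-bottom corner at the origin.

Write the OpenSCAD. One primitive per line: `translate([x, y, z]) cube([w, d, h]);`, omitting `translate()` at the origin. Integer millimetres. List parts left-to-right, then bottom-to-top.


cube([320, 880, 180]);
translate([320, 0, 0]) cube([320, 880, 360]);
translate([640, 0, 0]) cube([320, 880, 540]);
translate([960, 0, 0]) cube([320, 880, 720]);
translate([1280, 0, 0]) cube([320, 880, 900]);


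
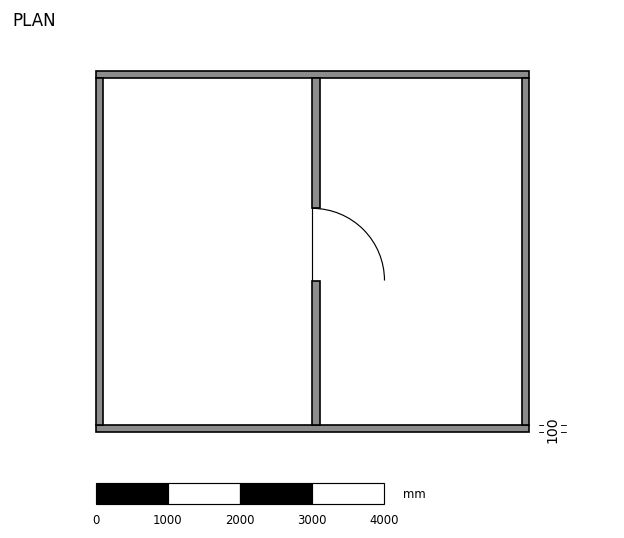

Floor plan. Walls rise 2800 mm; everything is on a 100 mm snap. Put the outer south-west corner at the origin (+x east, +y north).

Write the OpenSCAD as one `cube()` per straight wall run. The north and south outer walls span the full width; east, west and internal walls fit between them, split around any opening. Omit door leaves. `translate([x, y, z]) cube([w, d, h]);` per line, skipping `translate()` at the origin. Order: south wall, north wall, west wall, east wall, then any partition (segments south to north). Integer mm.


cube([6000, 100, 2800]);
translate([0, 4900, 0]) cube([6000, 100, 2800]);
translate([0, 100, 0]) cube([100, 4800, 2800]);
translate([5900, 100, 0]) cube([100, 4800, 2800]);
translate([3000, 100, 0]) cube([100, 2000, 2800]);
translate([3000, 3100, 0]) cube([100, 1800, 2800]);
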